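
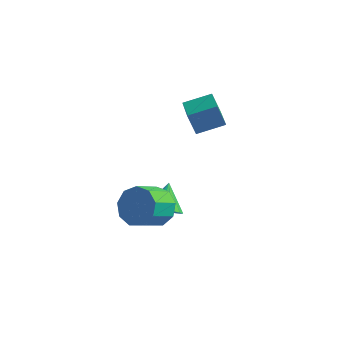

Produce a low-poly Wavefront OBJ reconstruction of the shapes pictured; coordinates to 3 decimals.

v -3.611 -1.078 -4.04
v -2.901 -1.125 -3.835
v -3.809 -0.242 -3.16
v -2.91 -0.848 -4.1
v -3.106 -0.633 -4.348
v -3.437 -0.537 -4.514
v -3.815 -0.585 -4.554
v -4.138 -0.766 -4.455
v -4.32 -1.03 -4.246
v -4.312 -1.307 -3.981
v -4.116 -1.522 -3.732
v -3.784 -1.619 -3.566
v -3.406 -1.57 -3.527
v -3.083 -1.389 -3.626
v -3.514 -1.734 -3.285
v -2.784 -1.66 -2.855
v -3.057 -2.631 -2.224
v -3.786 -2.706 -2.655
v -3.206 -1.365 -2.584
v -3.479 -2.337 -1.953
v -3.772 -1.244 -2.641
v -4.045 -2.215 -2.011
v -4.217 -1.351 -3
v -4.49 -2.323 -2.369
v -4.332 -1.638 -3.492
v -4.605 -2.61 -2.861
v -4.065 -1.97 -3.888
v -4.338 -2.942 -3.257
v -3.54 -2.192 -4.001
v -3.812 -3.163 -3.371
v -3.002 -2.199 -3.78
v -3.275 -3.171 -3.149
v -2.704 -1.989 -3.327
v -2.977 -2.96 -2.697
v -3.38 1.042 -1.159
v -3.736 1.023 -0.268
v -4.163 2.165 -1.45
v -4.52 2.146 -0.559
v -2.52 1.734 -0.801
v -2.877 1.715 0.09
v -3.304 2.857 -1.092
v -3.66 2.838 -0.201
f 2 1 4
f 2 4 3
f 4 1 5
f 4 5 3
f 5 1 6
f 5 6 3
f 6 1 7
f 6 7 3
f 7 1 8
f 7 8 3
f 8 1 9
f 8 9 3
f 9 1 10
f 9 10 3
f 10 1 11
f 10 11 3
f 11 1 12
f 11 12 3
f 12 1 13
f 12 13 3
f 13 1 14
f 13 14 3
f 14 1 2
f 14 2 3
f 16 15 19
f 16 19 17
f 17 19 20
f 17 20 18
f 19 15 21
f 19 21 20
f 20 21 22
f 20 22 18
f 21 15 23
f 21 23 22
f 22 23 24
f 22 24 18
f 23 15 25
f 23 25 24
f 24 25 26
f 24 26 18
f 25 15 27
f 25 27 26
f 26 27 28
f 26 28 18
f 27 15 29
f 27 29 28
f 28 29 30
f 28 30 18
f 29 15 31
f 29 31 30
f 30 31 32
f 30 32 18
f 31 15 33
f 31 33 32
f 32 33 34
f 32 34 18
f 33 15 16
f 33 16 34
f 34 16 17
f 34 17 18
f 36 38 35
f 39 36 35
f 35 38 37
f 37 39 35
f 36 42 38
f 40 36 39
f 40 42 36
f 38 42 37
f 41 39 37
f 37 42 41
f 41 40 39
f 42 40 41



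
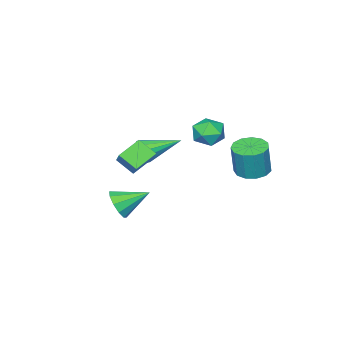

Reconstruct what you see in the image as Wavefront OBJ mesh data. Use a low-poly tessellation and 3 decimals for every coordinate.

v -1.022 2.561 -1.057
v -0.225 2.846 -1.208
v 0.059 2.904 0.407
v -0.738 2.619 0.557
v -0.506 3.239 -1.172
v -0.222 3.297 0.442
v -0.951 3.417 -1.1
v -0.666 3.475 0.514
v -1.418 3.323 -1.015
v -1.134 3.381 0.599
v -1.76 2.987 -0.942
v -1.476 3.045 0.672
v -1.868 2.516 -0.907
v -1.583 2.574 0.708
v -1.707 2.059 -0.919
v -1.423 2.117 0.696
v -1.328 1.762 -0.974
v -1.044 1.82 0.64
v -0.853 1.718 -1.057
v -0.569 1.776 0.558
v -0.431 1.942 -1.139
v -0.147 2 0.475
v -0.197 2.362 -1.195
v 0.087 2.42 0.419
v 2.421 -1.406 0.373
v 3.177 -0.442 1.355
v 2.189 -0.569 -0.269
v 2.945 0.394 0.713
v 3.475 -1.594 -0.253
v 4.231 -0.631 0.729
v 3.243 -0.758 -0.895
v 3.999 0.206 0.087
v 3.521 -1.482 -3.086
v 3.979 -1.521 -2.37
v 2.459 -0.518 -2.354
v 4.153 -1.114 -2.653
v 4.086 -0.847 -3.101
v 3.804 -0.824 -3.543
v 3.413 -1.051 -3.81
v 3.063 -1.443 -3.801
v 2.889 -1.85 -3.518
v 2.956 -2.117 -3.07
v 3.238 -2.14 -2.628
v 3.629 -1.913 -2.361
v -0.285 -3.662 -1.993
v 0.005 -3.202 -2.464
v -1.195 -2.058 -0.987
v -0.391 -3.328 -2.622
v -0.747 -3.582 -2.539
v -0.927 -3.866 -2.247
v -0.861 -4.073 -1.859
v -0.575 -4.122 -1.521
v -0.179 -3.996 -1.364
v 0.177 -3.742 -1.446
v 0.357 -3.458 -1.738
v 0.291 -3.251 -2.126
v -2.089 -0.141 -0.467
v -1.512 0.167 0.142
v -1.608 -1.487 -0.242
v -1.031 -1.179 0.367
v -1.909 -1.167 0.536
v -2.206 -0.335 0.398
v -0.914 -0.985 -0.498
v -1.211 -0.153 -0.636
v -0.786 -0.355 0.123
v -1.4 -0.467 0.762
v -1.72 -0.853 -0.862
v -2.334 -0.965 -0.223
f 2 1 5
f 2 5 3
f 3 5 6
f 3 6 4
f 5 1 7
f 5 7 6
f 6 7 8
f 6 8 4
f 7 1 9
f 7 9 8
f 8 9 10
f 8 10 4
f 9 1 11
f 9 11 10
f 10 11 12
f 10 12 4
f 11 1 13
f 11 13 12
f 12 13 14
f 12 14 4
f 13 1 15
f 13 15 14
f 14 15 16
f 14 16 4
f 15 1 17
f 15 17 16
f 16 17 18
f 16 18 4
f 17 1 19
f 17 19 18
f 18 19 20
f 18 20 4
f 19 1 21
f 19 21 20
f 20 21 22
f 20 22 4
f 21 1 23
f 21 23 22
f 22 23 24
f 22 24 4
f 23 1 2
f 23 2 24
f 24 2 3
f 24 3 4
f 26 28 25
f 29 26 25
f 25 28 27
f 27 29 25
f 26 32 28
f 30 26 29
f 30 32 26
f 28 32 27
f 31 29 27
f 27 32 31
f 31 30 29
f 32 30 31
f 34 33 36
f 34 36 35
f 36 33 37
f 36 37 35
f 37 33 38
f 37 38 35
f 38 33 39
f 38 39 35
f 39 33 40
f 39 40 35
f 40 33 41
f 40 41 35
f 41 33 42
f 41 42 35
f 42 33 43
f 42 43 35
f 43 33 44
f 43 44 35
f 44 33 34
f 44 34 35
f 46 45 48
f 46 48 47
f 48 45 49
f 48 49 47
f 49 45 50
f 49 50 47
f 50 45 51
f 50 51 47
f 51 45 52
f 51 52 47
f 52 45 53
f 52 53 47
f 53 45 54
f 53 54 47
f 54 45 55
f 54 55 47
f 55 45 56
f 55 56 47
f 56 45 46
f 56 46 47
f 57 68 62
f 57 62 58
f 57 58 64
f 57 64 67
f 57 67 68
f 58 62 66
f 62 68 61
f 68 67 59
f 67 64 63
f 64 58 65
f 60 66 61
f 60 61 59
f 60 59 63
f 60 63 65
f 60 65 66
f 61 66 62
f 59 61 68
f 63 59 67
f 65 63 64
f 66 65 58



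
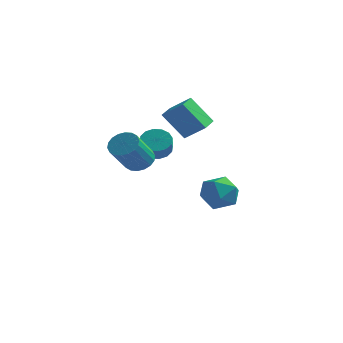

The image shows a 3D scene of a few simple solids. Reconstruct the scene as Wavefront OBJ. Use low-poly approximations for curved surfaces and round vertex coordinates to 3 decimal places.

v 0.678 -0.002 0.603
v 1.411 0.454 0.709
v 1.715 -0.221 1.523
v 0.982 -0.678 1.417
v 1.112 0.65 0.983
v 1.415 -0.026 1.796
v 0.696 0.67 1.155
v 0.999 -0.005 1.968
v 0.276 0.511 1.179
v 0.579 -0.165 1.993
v -0.037 0.214 1.049
v 0.266 -0.462 1.863
v -0.158 -0.141 0.799
v 0.145 -0.817 1.613
v -0.055 -0.459 0.497
v 0.249 -1.134 1.311
v 0.245 -0.654 0.224
v 0.548 -1.33 1.037
v 0.661 -0.675 0.052
v 0.964 -1.35 0.865
v 1.081 -0.515 0.027
v 1.384 -1.191 0.841
v 1.394 -0.218 0.157
v 1.697 -0.894 0.971
v 1.515 0.137 0.407
v 1.818 -0.539 1.221
v 2.911 3.987 -2.462
v 3.559 4.3 -3.497
v 2.121 2.38 -3.443
v 2.769 2.693 -4.478
v 3.377 2.267 -3.458
v 3.865 3.26 -2.852
v 1.815 3.42 -4.088
v 2.303 4.413 -3.482
v 2.882 3.95 -4.503
v 3.848 3.237 -4.113
v 1.832 3.443 -2.827
v 2.798 2.73 -2.437
v 1.094 2.6 0.569
v -0.13 2.335 2.192
v 1.014 3.809 0.706
v -0.21 3.544 2.329
v 2.35 2.576 1.511
v 1.126 2.311 3.134
v 2.27 3.785 1.648
v 1.046 3.52 3.271
v 0.802 -2.294 0.51
v 1.355 -2.822 0.073
v 1.171 -4.273 1.594
v 0.618 -3.746 2.03
v 1.596 -2.613 0.302
v 1.411 -4.065 1.822
v 1.679 -2.342 0.571
v 1.494 -3.793 2.091
v 1.589 -2.061 0.828
v 1.404 -3.512 2.349
v 1.343 -1.826 1.023
v 1.158 -3.277 2.543
v 0.99 -1.684 1.115
v 0.805 -3.135 2.636
v 0.599 -1.663 1.088
v 0.415 -3.114 2.608
v 0.249 -1.767 0.946
v 0.065 -3.218 2.467
v 0.009 -1.975 0.718
v -0.176 -3.427 2.238
v -0.074 -2.247 0.449
v -0.259 -3.698 1.969
v 0.016 -2.528 0.191
v -0.169 -3.979 1.712
v 0.262 -2.763 -0.003
v 0.077 -4.214 1.517
v 0.615 -2.905 -0.096
v 0.43 -4.356 1.425
v 1.005 -2.926 -0.068
v 0.821 -4.377 1.452
f 2 1 5
f 2 5 3
f 3 5 6
f 3 6 4
f 5 1 7
f 5 7 6
f 6 7 8
f 6 8 4
f 7 1 9
f 7 9 8
f 8 9 10
f 8 10 4
f 9 1 11
f 9 11 10
f 10 11 12
f 10 12 4
f 11 1 13
f 11 13 12
f 12 13 14
f 12 14 4
f 13 1 15
f 13 15 14
f 14 15 16
f 14 16 4
f 15 1 17
f 15 17 16
f 16 17 18
f 16 18 4
f 17 1 19
f 17 19 18
f 18 19 20
f 18 20 4
f 19 1 21
f 19 21 20
f 20 21 22
f 20 22 4
f 21 1 23
f 21 23 22
f 22 23 24
f 22 24 4
f 23 1 25
f 23 25 24
f 24 25 26
f 24 26 4
f 25 1 2
f 25 2 26
f 26 2 3
f 26 3 4
f 27 38 32
f 27 32 28
f 27 28 34
f 27 34 37
f 27 37 38
f 28 32 36
f 32 38 31
f 38 37 29
f 37 34 33
f 34 28 35
f 30 36 31
f 30 31 29
f 30 29 33
f 30 33 35
f 30 35 36
f 31 36 32
f 29 31 38
f 33 29 37
f 35 33 34
f 36 35 28
f 40 42 39
f 43 40 39
f 39 42 41
f 41 43 39
f 40 46 42
f 44 40 43
f 44 46 40
f 42 46 41
f 45 43 41
f 41 46 45
f 45 44 43
f 46 44 45
f 48 47 51
f 48 51 49
f 49 51 52
f 49 52 50
f 51 47 53
f 51 53 52
f 52 53 54
f 52 54 50
f 53 47 55
f 53 55 54
f 54 55 56
f 54 56 50
f 55 47 57
f 55 57 56
f 56 57 58
f 56 58 50
f 57 47 59
f 57 59 58
f 58 59 60
f 58 60 50
f 59 47 61
f 59 61 60
f 60 61 62
f 60 62 50
f 61 47 63
f 61 63 62
f 62 63 64
f 62 64 50
f 63 47 65
f 63 65 64
f 64 65 66
f 64 66 50
f 65 47 67
f 65 67 66
f 66 67 68
f 66 68 50
f 67 47 69
f 67 69 68
f 68 69 70
f 68 70 50
f 69 47 71
f 69 71 70
f 70 71 72
f 70 72 50
f 71 47 73
f 71 73 72
f 72 73 74
f 72 74 50
f 73 47 75
f 73 75 74
f 74 75 76
f 74 76 50
f 75 47 48
f 75 48 76
f 76 48 49
f 76 49 50



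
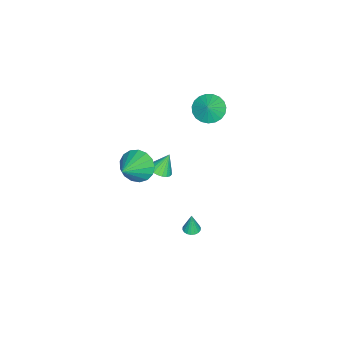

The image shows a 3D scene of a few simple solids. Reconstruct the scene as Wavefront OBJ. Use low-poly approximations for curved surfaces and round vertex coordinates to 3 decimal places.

v 1.106 -3.232 0.636
v 1.754 -3.382 0.936
v 0.654 -2.848 1.804
v 1.79 -3.11 0.861
v 1.721 -2.856 0.75
v 1.559 -2.66 0.623
v 1.328 -2.551 0.497
v 1.063 -2.545 0.393
v 0.804 -2.645 0.326
v 0.592 -2.833 0.306
v 0.458 -3.083 0.336
v 0.422 -3.355 0.412
v 0.491 -3.608 0.522
v 0.653 -3.805 0.649
v 0.884 -3.914 0.775
v 1.149 -3.919 0.879
v 1.408 -3.82 0.947
v 1.62 -3.632 0.967
v 2.867 -3.889 2.501
v 3.423 -3.499 1.661
v 4.533 -4.071 3.519
v 3.301 -3.078 1.935
v 3.08 -2.843 2.339
v 2.81 -2.848 2.78
v 2.554 -3.091 3.157
v 2.369 -3.517 3.384
v 2.298 -4.028 3.408
v 2.358 -4.508 3.225
v 2.534 -4.846 2.876
v 2.787 -4.965 2.441
v 3.058 -4.837 2.02
v 3.286 -4.493 1.709
v 3.417 -4.01 1.58
v 1.317 -1.21 -4.16
v 1.696 -0.84 -4.167
v 1.343 -1.21 -2.84
v 1.498 -0.712 -4.164
v 1.264 -0.683 -4.159
v 1.04 -0.759 -4.155
v 0.872 -0.924 -4.152
v 0.791 -1.145 -4.15
v 0.815 -1.38 -4.15
v 0.939 -1.581 -4.152
v 1.137 -1.709 -4.156
v 1.371 -1.738 -4.161
v 1.595 -1.662 -4.165
v 1.763 -1.497 -4.168
v 1.843 -1.275 -4.17
v 1.819 -1.041 -4.17
v -4.325 -2.381 1.671
v -3.817 -3.23 1.423
v -3.655 -2.219 2.489
v -3.612 -2.935 1.196
v -3.531 -2.544 1.052
v -3.587 -2.126 1.015
v -3.771 -1.751 1.091
v -4.05 -1.485 1.268
v -4.377 -1.375 1.514
v -4.696 -1.438 1.787
v -4.95 -1.664 2.041
v -5.096 -2.015 2.23
v -5.109 -2.428 2.323
v -4.986 -2.834 2.303
v -4.749 -3.161 2.173
v -4.439 -3.354 1.957
v -4.109 -3.378 1.692
f 2 1 4
f 2 4 3
f 4 1 5
f 4 5 3
f 5 1 6
f 5 6 3
f 6 1 7
f 6 7 3
f 7 1 8
f 7 8 3
f 8 1 9
f 8 9 3
f 9 1 10
f 9 10 3
f 10 1 11
f 10 11 3
f 11 1 12
f 11 12 3
f 12 1 13
f 12 13 3
f 13 1 14
f 13 14 3
f 14 1 15
f 14 15 3
f 15 1 16
f 15 16 3
f 16 1 17
f 16 17 3
f 17 1 18
f 17 18 3
f 18 1 2
f 18 2 3
f 20 19 22
f 20 22 21
f 22 19 23
f 22 23 21
f 23 19 24
f 23 24 21
f 24 19 25
f 24 25 21
f 25 19 26
f 25 26 21
f 26 19 27
f 26 27 21
f 27 19 28
f 27 28 21
f 28 19 29
f 28 29 21
f 29 19 30
f 29 30 21
f 30 19 31
f 30 31 21
f 31 19 32
f 31 32 21
f 32 19 33
f 32 33 21
f 33 19 20
f 33 20 21
f 35 34 37
f 35 37 36
f 37 34 38
f 37 38 36
f 38 34 39
f 38 39 36
f 39 34 40
f 39 40 36
f 40 34 41
f 40 41 36
f 41 34 42
f 41 42 36
f 42 34 43
f 42 43 36
f 43 34 44
f 43 44 36
f 44 34 45
f 44 45 36
f 45 34 46
f 45 46 36
f 46 34 47
f 46 47 36
f 47 34 48
f 47 48 36
f 48 34 49
f 48 49 36
f 49 34 35
f 49 35 36
f 51 50 53
f 51 53 52
f 53 50 54
f 53 54 52
f 54 50 55
f 54 55 52
f 55 50 56
f 55 56 52
f 56 50 57
f 56 57 52
f 57 50 58
f 57 58 52
f 58 50 59
f 58 59 52
f 59 50 60
f 59 60 52
f 60 50 61
f 60 61 52
f 61 50 62
f 61 62 52
f 62 50 63
f 62 63 52
f 63 50 64
f 63 64 52
f 64 50 65
f 64 65 52
f 65 50 66
f 65 66 52
f 66 50 51
f 66 51 52



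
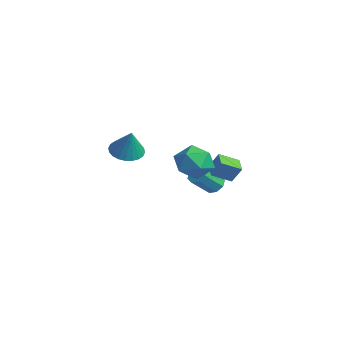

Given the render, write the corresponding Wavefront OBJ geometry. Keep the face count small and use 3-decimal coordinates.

v -2.343 3.404 -3.493
v -1.76 3.203 -3.778
v -1.633 2.034 -2.693
v -2.217 2.236 -2.407
v -1.687 3.558 -3.404
v -1.56 2.389 -2.319
v -1.998 3.823 -3.082
v -1.871 2.654 -1.997
v -2.512 3.843 -3.001
v -2.385 2.674 -1.916
v -2.927 3.606 -3.207
v -2.8 2.437 -2.122
v -3 3.251 -3.581
v -2.873 2.082 -2.496
v -2.689 2.986 -3.903
v -2.562 1.817 -2.818
v -2.175 2.966 -3.984
v -2.048 1.797 -2.899
v 2.487 -3.963 2.289
v 3.04 -4.653 2.002
v 3.213 -3.997 3.771
v 3.237 -4.362 1.912
v 3.32 -4.01 1.88
v 3.276 -3.651 1.909
v 3.112 -3.34 1.997
v 2.853 -3.123 2.129
v 2.538 -3.034 2.286
v 2.215 -3.087 2.443
v 1.933 -3.273 2.577
v 1.736 -3.564 2.667
v 1.653 -3.916 2.699
v 1.697 -4.275 2.67
v 1.861 -4.586 2.582
v 2.121 -4.803 2.45
v 2.436 -4.892 2.293
v 2.759 -4.839 2.136
v 2.756 -0.665 1.4
v 3.476 -0.2 0.593
v 4.244 -1.5 2.247
v 4.964 -1.035 1.44
v 4.439 -0.339 2.231
v 3.519 0.177 1.708
v 4.201 -1.877 1.132
v 3.281 -1.361 0.609
v 4.37 -0.949 0.428
v 4.517 0.002 1.107
v 3.203 -1.702 1.733
v 3.35 -0.751 2.412
v 0.714 1.496 -0.511
v 1.087 1.898 0.431
v 0.946 2.59 -1.069
v 1.318 2.992 -0.127
v 1.682 1.168 -0.753
v 2.054 1.57 0.189
v 1.913 2.262 -1.311
v 2.286 2.664 -0.369
f 2 1 5
f 2 5 3
f 3 5 6
f 3 6 4
f 5 1 7
f 5 7 6
f 6 7 8
f 6 8 4
f 7 1 9
f 7 9 8
f 8 9 10
f 8 10 4
f 9 1 11
f 9 11 10
f 10 11 12
f 10 12 4
f 11 1 13
f 11 13 12
f 12 13 14
f 12 14 4
f 13 1 15
f 13 15 14
f 14 15 16
f 14 16 4
f 15 1 17
f 15 17 16
f 16 17 18
f 16 18 4
f 17 1 2
f 17 2 18
f 18 2 3
f 18 3 4
f 20 19 22
f 20 22 21
f 22 19 23
f 22 23 21
f 23 19 24
f 23 24 21
f 24 19 25
f 24 25 21
f 25 19 26
f 25 26 21
f 26 19 27
f 26 27 21
f 27 19 28
f 27 28 21
f 28 19 29
f 28 29 21
f 29 19 30
f 29 30 21
f 30 19 31
f 30 31 21
f 31 19 32
f 31 32 21
f 32 19 33
f 32 33 21
f 33 19 34
f 33 34 21
f 34 19 35
f 34 35 21
f 35 19 36
f 35 36 21
f 36 19 20
f 36 20 21
f 37 48 42
f 37 42 38
f 37 38 44
f 37 44 47
f 37 47 48
f 38 42 46
f 42 48 41
f 48 47 39
f 47 44 43
f 44 38 45
f 40 46 41
f 40 41 39
f 40 39 43
f 40 43 45
f 40 45 46
f 41 46 42
f 39 41 48
f 43 39 47
f 45 43 44
f 46 45 38
f 50 52 49
f 53 50 49
f 49 52 51
f 51 53 49
f 50 56 52
f 54 50 53
f 54 56 50
f 52 56 51
f 55 53 51
f 51 56 55
f 55 54 53
f 56 54 55



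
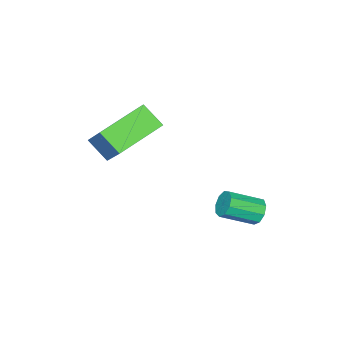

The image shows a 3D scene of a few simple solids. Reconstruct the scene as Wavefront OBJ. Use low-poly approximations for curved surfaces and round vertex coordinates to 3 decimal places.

v -0.707 -2.256 1.812
v 0.035 -1.06 3.303
v -0.687 -1.316 1.049
v 0.055 -0.121 2.54
v 1.325 -2.779 1.22
v 2.067 -1.584 2.711
v 1.345 -1.84 0.457
v 2.087 -0.644 1.948
v -1.66 3.146 -2.213
v -1.238 3.263 -2.652
v -0.238 2.312 -1.946
v -0.66 2.194 -1.507
v -1.198 3.541 -2.334
v -0.198 2.59 -1.628
v -1.374 3.634 -1.96
v -0.375 2.683 -1.253
v -1.684 3.498 -1.704
v -0.685 2.547 -0.997
v -1.983 3.197 -1.686
v -0.983 2.246 -0.98
v -2.13 2.872 -1.915
v -1.131 1.921 -1.209
v -2.057 2.675 -2.284
v -1.058 1.724 -1.578
v -1.799 2.698 -2.619
v -0.799 1.747 -1.913
v -1.475 2.93 -2.764
v -0.476 1.979 -2.058
f 2 4 1
f 5 2 1
f 1 4 3
f 3 5 1
f 2 8 4
f 6 2 5
f 6 8 2
f 4 8 3
f 7 5 3
f 3 8 7
f 7 6 5
f 8 6 7
f 10 9 13
f 10 13 11
f 11 13 14
f 11 14 12
f 13 9 15
f 13 15 14
f 14 15 16
f 14 16 12
f 15 9 17
f 15 17 16
f 16 17 18
f 16 18 12
f 17 9 19
f 17 19 18
f 18 19 20
f 18 20 12
f 19 9 21
f 19 21 20
f 20 21 22
f 20 22 12
f 21 9 23
f 21 23 22
f 22 23 24
f 22 24 12
f 23 9 25
f 23 25 24
f 24 25 26
f 24 26 12
f 25 9 27
f 25 27 26
f 26 27 28
f 26 28 12
f 27 9 10
f 27 10 28
f 28 10 11
f 28 11 12



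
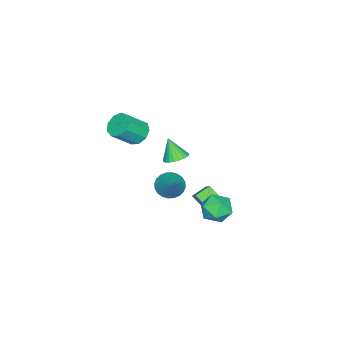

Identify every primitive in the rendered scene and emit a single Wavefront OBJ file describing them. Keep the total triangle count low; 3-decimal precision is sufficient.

v -0.15 -3.322 -1.237
v 0.486 -3.436 -1.864
v 1.506 -4.193 -0.689
v 0.87 -4.078 -0.063
v 0.563 -2.894 -1.582
v 1.584 -3.651 -0.407
v 0.306 -2.553 -1.138
v 1.327 -3.309 0.036
v -0.164 -2.571 -0.741
v 0.857 -3.327 0.433
v -0.628 -2.94 -0.576
v 0.393 -3.697 0.598
v -0.868 -3.488 -0.72
v 0.153 -4.245 0.454
v -0.773 -3.958 -1.106
v 0.248 -4.715 0.068
v -0.386 -4.131 -1.553
v 0.634 -4.887 -0.379
v 0.111 -3.924 -1.852
v 1.131 -4.681 -0.678
v 2.219 1.407 -3.495
v 1.449 1.894 -3.059
v 2.334 2.083 -4.047
v 1.564 2.57 -3.611
v 3.576 2.31 -2.109
v 2.806 2.797 -1.673
v 3.691 2.986 -2.661
v 2.921 3.473 -2.225
v 4.145 4.197 -3.299
v 4.77 4.163 -2.467
v 2.97 3.337 -2.453
v 3.595 3.303 -1.621
v 3.177 4.208 -1.921
v 3.904 4.739 -2.444
v 3.836 2.761 -2.476
v 4.563 3.292 -2.999
v 4.579 3.275 -1.958
v 4.172 4.169 -1.616
v 3.568 3.331 -3.304
v 3.161 4.225 -2.962
v -1.33 -1.422 -3.636
v -0.733 -1.963 -3.791
v -1.57 -2.078 -2.264
v -0.569 -1.727 -3.649
v -0.521 -1.445 -3.506
v -0.596 -1.16 -3.383
v -0.783 -0.914 -3.299
v -1.053 -0.746 -3.265
v -1.365 -0.681 -3.289
v -1.672 -0.728 -3.365
v -1.927 -0.882 -3.482
v -2.091 -1.117 -3.623
v -2.14 -1.399 -3.767
v -2.065 -1.685 -3.89
v -1.878 -1.931 -3.974
v -1.608 -2.099 -4.008
v -1.296 -2.164 -3.984
v -0.988 -2.116 -3.908
v 1.062 -0.599 -4.14
v 1.47 -0.126 -4.816
v 2.338 0.359 -2.7
v 1.202 0.096 -4.727
v 0.913 0.212 -4.548
v 0.647 0.205 -4.308
v 0.444 0.075 -4.041
v 0.335 -0.157 -3.79
v 0.337 -0.457 -3.593
v 0.449 -0.778 -3.478
v 0.654 -1.072 -3.464
v 0.922 -1.294 -3.554
v 1.21 -1.41 -3.732
v 1.477 -1.403 -3.973
v 1.68 -1.274 -4.239
v 1.789 -1.041 -4.49
v 1.787 -0.742 -4.688
v 1.675 -0.421 -4.802
f 2 1 5
f 2 5 3
f 3 5 6
f 3 6 4
f 5 1 7
f 5 7 6
f 6 7 8
f 6 8 4
f 7 1 9
f 7 9 8
f 8 9 10
f 8 10 4
f 9 1 11
f 9 11 10
f 10 11 12
f 10 12 4
f 11 1 13
f 11 13 12
f 12 13 14
f 12 14 4
f 13 1 15
f 13 15 14
f 14 15 16
f 14 16 4
f 15 1 17
f 15 17 16
f 16 17 18
f 16 18 4
f 17 1 19
f 17 19 18
f 18 19 20
f 18 20 4
f 19 1 2
f 19 2 20
f 20 2 3
f 20 3 4
f 22 24 21
f 25 22 21
f 21 24 23
f 23 25 21
f 22 28 24
f 26 22 25
f 26 28 22
f 24 28 23
f 27 25 23
f 23 28 27
f 27 26 25
f 28 26 27
f 29 40 34
f 29 34 30
f 29 30 36
f 29 36 39
f 29 39 40
f 30 34 38
f 34 40 33
f 40 39 31
f 39 36 35
f 36 30 37
f 32 38 33
f 32 33 31
f 32 31 35
f 32 35 37
f 32 37 38
f 33 38 34
f 31 33 40
f 35 31 39
f 37 35 36
f 38 37 30
f 42 41 44
f 42 44 43
f 44 41 45
f 44 45 43
f 45 41 46
f 45 46 43
f 46 41 47
f 46 47 43
f 47 41 48
f 47 48 43
f 48 41 49
f 48 49 43
f 49 41 50
f 49 50 43
f 50 41 51
f 50 51 43
f 51 41 52
f 51 52 43
f 52 41 53
f 52 53 43
f 53 41 54
f 53 54 43
f 54 41 55
f 54 55 43
f 55 41 56
f 55 56 43
f 56 41 57
f 56 57 43
f 57 41 58
f 57 58 43
f 58 41 42
f 58 42 43
f 60 59 62
f 60 62 61
f 62 59 63
f 62 63 61
f 63 59 64
f 63 64 61
f 64 59 65
f 64 65 61
f 65 59 66
f 65 66 61
f 66 59 67
f 66 67 61
f 67 59 68
f 67 68 61
f 68 59 69
f 68 69 61
f 69 59 70
f 69 70 61
f 70 59 71
f 70 71 61
f 71 59 72
f 71 72 61
f 72 59 73
f 72 73 61
f 73 59 74
f 73 74 61
f 74 59 75
f 74 75 61
f 75 59 76
f 75 76 61
f 76 59 60
f 76 60 61



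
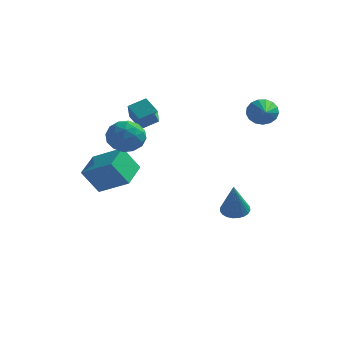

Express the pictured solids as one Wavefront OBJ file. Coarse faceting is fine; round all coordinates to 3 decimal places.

v 3.31 2.195 2.245
v 3.725 2.167 1.597
v 4.11 0.345 2.835
v 3.946 2.339 1.836
v 4.022 2.478 2.169
v 3.934 2.552 2.519
v 3.704 2.545 2.806
v 3.383 2.456 2.965
v 3.045 2.308 2.959
v 2.768 2.134 2.789
v 2.616 1.974 2.494
v 2.622 1.864 2.142
v 2.786 1.83 1.814
v 3.07 1.88 1.584
v 3.409 2.001 1.506
v -3.476 -3.279 -0.747
v -1.913 -3.413 0.05
v -3.588 -1.726 -0.268
v -2.025 -1.859 0.53
v -2.795 -2.841 -2.01
v -1.232 -2.974 -1.212
v -2.907 -1.287 -1.53
v -1.344 -1.421 -0.733
v 2.285 1.419 -3.918
v 2.898 1.784 -3.818
v 2.535 0.501 -2.102
v 2.71 1.959 -3.703
v 2.458 2.052 -3.622
v 2.179 2.048 -3.585
v 1.917 1.949 -3.6
v 1.71 1.769 -3.662
v 1.592 1.535 -3.764
v 1.579 1.284 -3.889
v 1.673 1.053 -4.019
v 1.861 0.878 -4.133
v 2.113 0.785 -4.214
v 2.392 0.789 -4.251
v 2.654 0.889 -4.237
v 2.86 1.069 -4.174
v 2.979 1.302 -4.072
v 2.992 1.553 -3.947
v -0.914 -2.831 1.551
v -0.19 -3.396 1.854
v -1.95 -3.904 2.026
v -1.226 -4.469 2.329
v -1.42 -3.641 2.791
v -0.779 -2.978 2.498
v -1.361 -4.322 1.382
v -0.72 -3.659 1.089
v -0.466 -4.318 1.75
v -0.503 -3.897 2.621
v -1.637 -3.403 1.259
v -1.674 -2.982 2.13
v -0.461 -3.02 1.661
v -1.679 -4.28 2.219
v -1.793 -3.794 2.49
v -1.367 -4.126 2.669
v -0.807 -2.774 2.039
v -0.382 -3.106 2.217
v -1.105 -3.25 2.768
v -1.758 -4.194 1.663
v -1.333 -4.526 1.841
v -0.773 -3.174 1.211
v -0.347 -3.506 1.39
v -1.035 -4.05 1.112
v -0.198 -3.893 1.778
v -0.807 -4.524 2.057
v -0.886 -4.437 1.501
v -0.509 -4.047 1.328
v -0.219 -3.646 2.29
v -0.828 -4.277 2.569
v -0.942 -3.79 2.84
v -0.566 -3.401 2.668
v -0.381 -4.188 2.229
v -1.312 -3.023 1.311
v -1.921 -3.654 1.59
v -1.574 -3.899 1.212
v -1.198 -3.51 1.04
v -1.333 -2.776 1.823
v -1.942 -3.407 2.102
v -1.631 -3.253 2.552
v -1.254 -2.863 2.379
v -1.759 -3.112 1.651
v -2.023 0.07 1.789
v -2.776 0.472 2.4
v -2.328 0.955 0.83
v -3.082 1.357 1.441
v -1.358 0.723 2.179
v -2.112 1.125 2.79
v -1.664 1.608 1.22
v -2.417 2.01 1.831
f 2 1 4
f 2 4 3
f 4 1 5
f 4 5 3
f 5 1 6
f 5 6 3
f 6 1 7
f 6 7 3
f 7 1 8
f 7 8 3
f 8 1 9
f 8 9 3
f 9 1 10
f 9 10 3
f 10 1 11
f 10 11 3
f 11 1 12
f 11 12 3
f 12 1 13
f 12 13 3
f 13 1 14
f 13 14 3
f 14 1 15
f 14 15 3
f 15 1 2
f 15 2 3
f 17 19 16
f 20 17 16
f 16 19 18
f 18 20 16
f 17 23 19
f 21 17 20
f 21 23 17
f 19 23 18
f 22 20 18
f 18 23 22
f 22 21 20
f 23 21 22
f 25 24 27
f 25 27 26
f 27 24 28
f 27 28 26
f 28 24 29
f 28 29 26
f 29 24 30
f 29 30 26
f 30 24 31
f 30 31 26
f 31 24 32
f 31 32 26
f 32 24 33
f 32 33 26
f 33 24 34
f 33 34 26
f 34 24 35
f 34 35 26
f 35 24 36
f 35 36 26
f 36 24 37
f 36 37 26
f 37 24 38
f 37 38 26
f 38 24 39
f 38 39 26
f 39 24 40
f 39 40 26
f 40 24 41
f 40 41 26
f 41 24 25
f 41 25 26
f 42 79 58
f 79 53 82
f 58 82 47
f 79 82 58
f 42 58 54
f 58 47 59
f 54 59 43
f 58 59 54
f 42 54 63
f 54 43 64
f 63 64 49
f 54 64 63
f 42 63 75
f 63 49 78
f 75 78 52
f 63 78 75
f 42 75 79
f 75 52 83
f 79 83 53
f 75 83 79
f 43 59 70
f 59 47 73
f 70 73 51
f 59 73 70
f 47 82 60
f 82 53 81
f 60 81 46
f 82 81 60
f 53 83 80
f 83 52 76
f 80 76 44
f 83 76 80
f 52 78 77
f 78 49 65
f 77 65 48
f 78 65 77
f 49 64 69
f 64 43 66
f 69 66 50
f 64 66 69
f 45 71 57
f 71 51 72
f 57 72 46
f 71 72 57
f 45 57 55
f 57 46 56
f 55 56 44
f 57 56 55
f 45 55 62
f 55 44 61
f 62 61 48
f 55 61 62
f 45 62 67
f 62 48 68
f 67 68 50
f 62 68 67
f 45 67 71
f 67 50 74
f 71 74 51
f 67 74 71
f 46 72 60
f 72 51 73
f 60 73 47
f 72 73 60
f 44 56 80
f 56 46 81
f 80 81 53
f 56 81 80
f 48 61 77
f 61 44 76
f 77 76 52
f 61 76 77
f 50 68 69
f 68 48 65
f 69 65 49
f 68 65 69
f 51 74 70
f 74 50 66
f 70 66 43
f 74 66 70
f 85 87 84
f 88 85 84
f 84 87 86
f 86 88 84
f 85 91 87
f 89 85 88
f 89 91 85
f 87 91 86
f 90 88 86
f 86 91 90
f 90 89 88
f 91 89 90



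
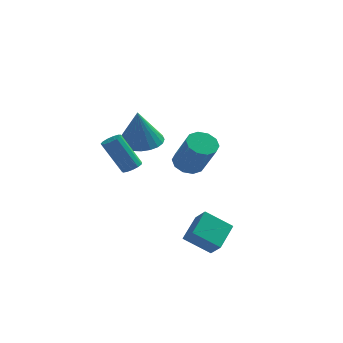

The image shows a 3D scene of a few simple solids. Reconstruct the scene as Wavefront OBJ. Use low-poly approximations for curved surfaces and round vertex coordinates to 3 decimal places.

v -0.394 0.013 1.294
v 0.652 0.166 1.377
v -0.486 -0.413 3.246
v 0.508 0.546 1.453
v 0.227 0.846 1.505
v -0.148 1.018 1.525
v -0.561 1.038 1.51
v -0.948 0.901 1.462
v -1.251 0.63 1.389
v -1.424 0.264 1.301
v -1.44 -0.139 1.212
v -1.296 -0.52 1.135
v -1.016 -0.819 1.083
v -0.64 -0.991 1.063
v -0.227 -1.011 1.078
v 0.16 -0.874 1.126
v 0.463 -0.603 1.2
v 0.636 -0.237 1.288
v 3.151 -2.682 -4.363
v 1.891 -2.767 -3.482
v 3.557 -1.353 -3.654
v 2.297 -1.438 -2.773
v 3.643 -3.182 -3.707
v 2.383 -3.267 -2.826
v 4.049 -1.853 -2.998
v 2.789 -1.938 -2.117
v 1.28 3.696 -1.659
v 2.045 3.912 -1.898
v 2.845 3 -0.16
v 2.08 2.784 0.079
v 1.855 4.293 -1.611
v 2.655 3.38 0.127
v 1.446 4.445 -1.342
v 2.246 3.533 0.396
v 0.973 4.312 -1.195
v 1.773 3.399 0.544
v 0.617 3.943 -1.224
v 1.418 3.031 0.514
v 0.515 3.48 -1.42
v 1.315 2.568 0.318
v 0.705 3.1 -1.707
v 1.505 2.187 0.031
v 1.114 2.947 -1.976
v 1.914 2.035 -0.238
v 1.587 3.081 -2.124
v 2.387 2.168 -0.385
v 1.942 3.449 -2.094
v 2.743 2.537 -0.356
v -0.407 -2.507 0.723
v 0.037 -2.583 0.983
v -0.909 -2.51 2.617
v -1.353 -2.433 2.357
v 0.007 -2.293 0.953
v -0.938 -2.22 2.588
v -0.153 -2.071 0.85
v -1.099 -1.998 2.485
v -0.395 -1.987 0.707
v -1.341 -1.914 2.341
v -0.64 -2.068 0.568
v -1.586 -1.995 2.203
v -0.811 -2.288 0.479
v -1.757 -2.215 2.114
v -0.854 -2.578 0.467
v -1.8 -2.505 2.102
v -0.755 -2.845 0.536
v -1.701 -2.772 2.171
v -0.546 -3.004 0.665
v -1.492 -2.931 2.299
v -0.292 -3.006 0.812
v -1.238 -2.933 2.446
v -0.075 -2.849 0.93
v -1.021 -2.776 2.565
f 2 1 4
f 2 4 3
f 4 1 5
f 4 5 3
f 5 1 6
f 5 6 3
f 6 1 7
f 6 7 3
f 7 1 8
f 7 8 3
f 8 1 9
f 8 9 3
f 9 1 10
f 9 10 3
f 10 1 11
f 10 11 3
f 11 1 12
f 11 12 3
f 12 1 13
f 12 13 3
f 13 1 14
f 13 14 3
f 14 1 15
f 14 15 3
f 15 1 16
f 15 16 3
f 16 1 17
f 16 17 3
f 17 1 18
f 17 18 3
f 18 1 2
f 18 2 3
f 20 22 19
f 23 20 19
f 19 22 21
f 21 23 19
f 20 26 22
f 24 20 23
f 24 26 20
f 22 26 21
f 25 23 21
f 21 26 25
f 25 24 23
f 26 24 25
f 28 27 31
f 28 31 29
f 29 31 32
f 29 32 30
f 31 27 33
f 31 33 32
f 32 33 34
f 32 34 30
f 33 27 35
f 33 35 34
f 34 35 36
f 34 36 30
f 35 27 37
f 35 37 36
f 36 37 38
f 36 38 30
f 37 27 39
f 37 39 38
f 38 39 40
f 38 40 30
f 39 27 41
f 39 41 40
f 40 41 42
f 40 42 30
f 41 27 43
f 41 43 42
f 42 43 44
f 42 44 30
f 43 27 45
f 43 45 44
f 44 45 46
f 44 46 30
f 45 27 47
f 45 47 46
f 46 47 48
f 46 48 30
f 47 27 28
f 47 28 48
f 48 28 29
f 48 29 30
f 50 49 53
f 50 53 51
f 51 53 54
f 51 54 52
f 53 49 55
f 53 55 54
f 54 55 56
f 54 56 52
f 55 49 57
f 55 57 56
f 56 57 58
f 56 58 52
f 57 49 59
f 57 59 58
f 58 59 60
f 58 60 52
f 59 49 61
f 59 61 60
f 60 61 62
f 60 62 52
f 61 49 63
f 61 63 62
f 62 63 64
f 62 64 52
f 63 49 65
f 63 65 64
f 64 65 66
f 64 66 52
f 65 49 67
f 65 67 66
f 66 67 68
f 66 68 52
f 67 49 69
f 67 69 68
f 68 69 70
f 68 70 52
f 69 49 71
f 69 71 70
f 70 71 72
f 70 72 52
f 71 49 50
f 71 50 72
f 72 50 51
f 72 51 52



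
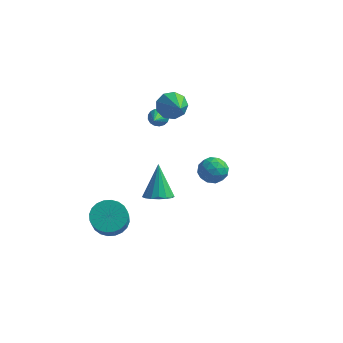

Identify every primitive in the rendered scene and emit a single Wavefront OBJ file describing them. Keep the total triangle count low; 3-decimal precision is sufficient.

v -0.418 2.844 2.984
v 0.213 2.896 2.496
v 0.578 1.396 4.116
v 0.265 3.253 2.907
v -0.003 3.419 3.355
v -0.465 3.315 3.629
v -0.905 2.991 3.602
v -1.117 2.598 3.285
v -1.002 2.32 2.828
v -0.614 2.287 2.444
v -0.134 2.515 2.313
v 3.755 -1.452 2.47
v 4.061 -1.866 3.025
v 2.639 -1.654 2.935
v 2.945 -2.068 3.49
v 3.059 -1.319 3.469
v 3.748 -1.195 3.182
v 2.952 -2.325 2.778
v 3.641 -2.201 2.491
v 3.565 -2.406 3.215
v 3.631 -1.784 3.643
v 3.069 -1.736 2.317
v 3.135 -1.114 2.745
v 4.006 -1.642 2.707
v 2.694 -1.878 3.253
v 2.761 -1.439 3.241
v 2.941 -1.682 3.567
v 3.822 -1.247 2.799
v 4.002 -1.49 3.125
v 3.413 -1.169 3.386
v 2.698 -2.03 2.835
v 2.878 -2.273 3.161
v 3.759 -1.838 2.393
v 3.939 -2.081 2.719
v 3.287 -2.351 2.574
v 3.894 -2.202 3.145
v 3.238 -2.32 3.418
v 3.242 -2.472 3
v 3.648 -2.398 2.831
v 3.933 -1.837 3.396
v 3.277 -1.955 3.669
v 3.344 -1.515 3.657
v 3.749 -1.442 3.488
v 3.641 -2.154 3.508
v 3.423 -1.565 2.291
v 2.767 -1.683 2.564
v 2.951 -2.078 2.472
v 3.356 -2.005 2.303
v 3.462 -1.2 2.542
v 2.806 -1.318 2.815
v 3.052 -1.122 3.129
v 3.458 -1.048 2.96
v 3.059 -1.366 2.452
v -1.494 3.797 1.059
v -1.129 3.658 0.701
v -1.266 2.643 1.741
v -0.997 3.787 0.875
v -0.979 3.918 1.091
v -1.079 4.022 1.3
v -1.274 4.074 1.454
v -1.519 4.063 1.517
v -1.759 3.991 1.475
v -1.938 3.875 1.338
v -2.015 3.741 1.137
v -1.973 3.62 0.918
v -1.821 3.539 0.732
v -1.594 3.518 0.62
v -1.345 3.561 0.609
v -1.508 -2.334 -1.774
v -0.756 -1.85 -1.604
v -0.521 -2.562 -0.616
v -1.272 -3.046 -0.786
v -0.998 -1.67 -1.416
v -0.763 -2.383 -0.429
v -1.318 -1.591 -1.283
v -1.082 -2.304 -0.296
v -1.666 -1.626 -1.225
v -1.431 -2.338 -0.237
v -1.991 -1.768 -1.25
v -1.755 -2.48 -0.263
v -2.242 -1.996 -1.355
v -2.006 -2.708 -0.368
v -2.381 -2.276 -1.523
v -2.145 -2.988 -0.536
v -2.387 -2.564 -1.73
v -2.152 -3.277 -0.743
v -2.259 -2.818 -1.944
v -2.024 -3.53 -0.956
v -2.017 -2.997 -2.131
v -1.782 -3.71 -1.144
v -1.698 -3.076 -2.264
v -1.462 -3.789 -1.277
v -1.349 -3.042 -2.323
v -1.114 -3.754 -1.335
v -1.025 -2.9 -2.297
v -0.789 -3.612 -1.31
v -0.774 -2.672 -2.192
v -0.538 -3.384 -1.205
v -0.635 -2.392 -2.024
v -0.399 -3.104 -1.037
v -0.628 -2.103 -1.817
v -0.393 -2.816 -0.83
v -0.188 0.436 -1.911
v 0.559 0.351 -1.705
v -0.532 1.344 -0.289
v 0.553 0.676 -1.888
v 0.378 0.946 -2.077
v 0.072 1.099 -2.227
v -0.293 1.1 -2.305
v -0.634 0.949 -2.293
v -0.873 0.68 -2.193
v -0.955 0.356 -2.028
v -0.862 0.049 -1.836
v -0.614 -0.169 -1.662
v -0.269 -0.248 -1.544
v 0.095 -0.171 -1.511
v 0.394 0.045 -1.568
f 2 1 4
f 2 4 3
f 4 1 5
f 4 5 3
f 5 1 6
f 5 6 3
f 6 1 7
f 6 7 3
f 7 1 8
f 7 8 3
f 8 1 9
f 8 9 3
f 9 1 10
f 9 10 3
f 10 1 11
f 10 11 3
f 11 1 2
f 11 2 3
f 12 49 28
f 49 23 52
f 28 52 17
f 49 52 28
f 12 28 24
f 28 17 29
f 24 29 13
f 28 29 24
f 12 24 33
f 24 13 34
f 33 34 19
f 24 34 33
f 12 33 45
f 33 19 48
f 45 48 22
f 33 48 45
f 12 45 49
f 45 22 53
f 49 53 23
f 45 53 49
f 13 29 40
f 29 17 43
f 40 43 21
f 29 43 40
f 17 52 30
f 52 23 51
f 30 51 16
f 52 51 30
f 23 53 50
f 53 22 46
f 50 46 14
f 53 46 50
f 22 48 47
f 48 19 35
f 47 35 18
f 48 35 47
f 19 34 39
f 34 13 36
f 39 36 20
f 34 36 39
f 15 41 27
f 41 21 42
f 27 42 16
f 41 42 27
f 15 27 25
f 27 16 26
f 25 26 14
f 27 26 25
f 15 25 32
f 25 14 31
f 32 31 18
f 25 31 32
f 15 32 37
f 32 18 38
f 37 38 20
f 32 38 37
f 15 37 41
f 37 20 44
f 41 44 21
f 37 44 41
f 16 42 30
f 42 21 43
f 30 43 17
f 42 43 30
f 14 26 50
f 26 16 51
f 50 51 23
f 26 51 50
f 18 31 47
f 31 14 46
f 47 46 22
f 31 46 47
f 20 38 39
f 38 18 35
f 39 35 19
f 38 35 39
f 21 44 40
f 44 20 36
f 40 36 13
f 44 36 40
f 55 54 57
f 55 57 56
f 57 54 58
f 57 58 56
f 58 54 59
f 58 59 56
f 59 54 60
f 59 60 56
f 60 54 61
f 60 61 56
f 61 54 62
f 61 62 56
f 62 54 63
f 62 63 56
f 63 54 64
f 63 64 56
f 64 54 65
f 64 65 56
f 65 54 66
f 65 66 56
f 66 54 67
f 66 67 56
f 67 54 68
f 67 68 56
f 68 54 55
f 68 55 56
f 70 69 73
f 70 73 71
f 71 73 74
f 71 74 72
f 73 69 75
f 73 75 74
f 74 75 76
f 74 76 72
f 75 69 77
f 75 77 76
f 76 77 78
f 76 78 72
f 77 69 79
f 77 79 78
f 78 79 80
f 78 80 72
f 79 69 81
f 79 81 80
f 80 81 82
f 80 82 72
f 81 69 83
f 81 83 82
f 82 83 84
f 82 84 72
f 83 69 85
f 83 85 84
f 84 85 86
f 84 86 72
f 85 69 87
f 85 87 86
f 86 87 88
f 86 88 72
f 87 69 89
f 87 89 88
f 88 89 90
f 88 90 72
f 89 69 91
f 89 91 90
f 90 91 92
f 90 92 72
f 91 69 93
f 91 93 92
f 92 93 94
f 92 94 72
f 93 69 95
f 93 95 94
f 94 95 96
f 94 96 72
f 95 69 97
f 95 97 96
f 96 97 98
f 96 98 72
f 97 69 99
f 97 99 98
f 98 99 100
f 98 100 72
f 99 69 101
f 99 101 100
f 100 101 102
f 100 102 72
f 101 69 70
f 101 70 102
f 102 70 71
f 102 71 72
f 104 103 106
f 104 106 105
f 106 103 107
f 106 107 105
f 107 103 108
f 107 108 105
f 108 103 109
f 108 109 105
f 109 103 110
f 109 110 105
f 110 103 111
f 110 111 105
f 111 103 112
f 111 112 105
f 112 103 113
f 112 113 105
f 113 103 114
f 113 114 105
f 114 103 115
f 114 115 105
f 115 103 116
f 115 116 105
f 116 103 117
f 116 117 105
f 117 103 104
f 117 104 105



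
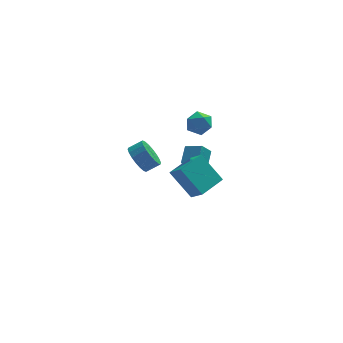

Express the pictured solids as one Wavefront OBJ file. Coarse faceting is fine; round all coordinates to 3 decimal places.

v -0.198 2.623 -2.464
v 0.301 2.848 -3.313
v 1.157 2.941 -2.785
v 0.658 2.717 -1.936
v 0.167 3.251 -3.166
v 1.023 3.344 -2.638
v -0.04 3.53 -2.88
v 0.816 3.623 -2.352
v -0.278 3.629 -2.512
v 0.578 3.722 -1.984
v -0.5 3.529 -2.134
v 0.356 3.622 -1.606
v -0.662 3.25 -1.822
v 0.194 3.343 -1.294
v -0.733 2.846 -1.637
v 0.123 2.939 -1.109
v -0.697 2.399 -1.615
v 0.159 2.492 -1.087
v -0.563 1.996 -1.762
v 0.293 2.089 -1.234
v -0.356 1.717 -2.048
v 0.5 1.81 -1.52
v -0.118 1.618 -2.416
v 0.738 1.711 -1.888
v 0.104 1.718 -2.794
v 0.96 1.811 -2.266
v 0.266 1.997 -3.106
v 1.122 2.09 -2.578
v 0.337 2.401 -3.291
v 1.193 2.494 -2.763
v 1.136 -3.107 0.688
v 1.661 -3.935 1.542
v 2.404 -1.998 0.984
v 2.928 -2.826 1.838
v 2.252 -3.974 -0.838
v 2.776 -4.802 0.016
v 3.519 -2.865 -0.542
v 4.044 -3.693 0.312
v 3.781 4.422 -0.259
v 4.236 3.768 -0.71
v 2.924 3.392 0.37
v 3.379 2.738 -0.081
v 3.793 3.207 0.586
v 4.323 3.843 0.198
v 2.837 3.317 -0.538
v 3.367 3.953 -0.926
v 3.652 3.085 -0.882
v 4.243 3.017 -0.187
v 2.917 4.143 -0.153
v 3.508 4.075 0.542
v 3.43 2.82 -3.172
v 3.79 3.846 -2.441
v 2.487 3.451 -3.593
v 2.847 4.477 -2.862
v 4.033 3.183 -3.978
v 4.393 4.209 -3.247
v 3.09 3.814 -4.399
v 3.45 4.84 -3.668
f 2 1 5
f 2 5 3
f 3 5 6
f 3 6 4
f 5 1 7
f 5 7 6
f 6 7 8
f 6 8 4
f 7 1 9
f 7 9 8
f 8 9 10
f 8 10 4
f 9 1 11
f 9 11 10
f 10 11 12
f 10 12 4
f 11 1 13
f 11 13 12
f 12 13 14
f 12 14 4
f 13 1 15
f 13 15 14
f 14 15 16
f 14 16 4
f 15 1 17
f 15 17 16
f 16 17 18
f 16 18 4
f 17 1 19
f 17 19 18
f 18 19 20
f 18 20 4
f 19 1 21
f 19 21 20
f 20 21 22
f 20 22 4
f 21 1 23
f 21 23 22
f 22 23 24
f 22 24 4
f 23 1 25
f 23 25 24
f 24 25 26
f 24 26 4
f 25 1 27
f 25 27 26
f 26 27 28
f 26 28 4
f 27 1 29
f 27 29 28
f 28 29 30
f 28 30 4
f 29 1 2
f 29 2 30
f 30 2 3
f 30 3 4
f 32 34 31
f 35 32 31
f 31 34 33
f 33 35 31
f 32 38 34
f 36 32 35
f 36 38 32
f 34 38 33
f 37 35 33
f 33 38 37
f 37 36 35
f 38 36 37
f 39 50 44
f 39 44 40
f 39 40 46
f 39 46 49
f 39 49 50
f 40 44 48
f 44 50 43
f 50 49 41
f 49 46 45
f 46 40 47
f 42 48 43
f 42 43 41
f 42 41 45
f 42 45 47
f 42 47 48
f 43 48 44
f 41 43 50
f 45 41 49
f 47 45 46
f 48 47 40
f 52 54 51
f 55 52 51
f 51 54 53
f 53 55 51
f 52 58 54
f 56 52 55
f 56 58 52
f 54 58 53
f 57 55 53
f 53 58 57
f 57 56 55
f 58 56 57



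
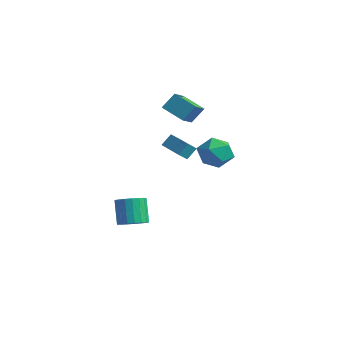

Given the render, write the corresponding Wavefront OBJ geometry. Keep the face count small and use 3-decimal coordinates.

v -2.382 0.407 0.707
v -2.437 -0.201 1.224
v -2.277 1.046 1.469
v -2.332 0.438 1.986
v -0.368 0.162 0.634
v -0.423 -0.446 1.151
v -0.263 0.801 1.396
v -0.318 0.193 1.913
v -2.167 -2.635 -4.784
v -1.282 -2.652 -4.341
v -2.108 -2.221 -2.673
v -2.993 -2.205 -3.116
v -1.32 -2.232 -4.468
v -2.146 -1.801 -2.801
v -1.525 -1.892 -4.658
v -2.352 -1.461 -2.991
v -1.858 -1.699 -4.873
v -2.684 -1.268 -3.205
v -2.252 -1.691 -5.07
v -3.078 -1.261 -3.402
v -2.629 -1.871 -5.21
v -3.455 -1.44 -3.543
v -2.915 -2.202 -5.266
v -3.741 -1.771 -3.599
v -3.052 -2.619 -5.227
v -3.878 -2.188 -3.559
v -3.014 -3.039 -5.099
v -3.84 -2.608 -3.432
v -2.808 -3.379 -4.909
v -3.635 -2.948 -3.242
v -2.476 -3.572 -4.695
v -3.302 -3.141 -3.027
v -2.082 -3.579 -4.498
v -2.908 -3.149 -2.83
v -1.705 -3.4 -4.357
v -2.531 -2.969 -2.69
v -1.419 -3.069 -4.301
v -2.245 -2.638 -2.634
v 0.01 1.5 1.691
v 1.008 2.216 1.978
v 1.252 0.084 0.902
v 2.25 0.8 1.189
v 1.576 0.259 2.109
v 0.809 1.134 2.596
v 1.451 1.166 0.284
v 0.684 2.041 0.771
v 1.899 2.009 1.109
v 1.976 1.449 2.237
v 0.284 0.851 0.643
v 0.361 0.291 1.771
v -3.456 0.606 3.897
v -3.18 1.393 4.959
v -4.223 1.914 3.128
v -3.946 2.701 4.19
v -1.954 1.059 3.17
v -1.677 1.846 4.232
v -2.72 2.367 2.401
v -2.444 3.154 3.463
f 2 4 1
f 5 2 1
f 1 4 3
f 3 5 1
f 2 8 4
f 6 2 5
f 6 8 2
f 4 8 3
f 7 5 3
f 3 8 7
f 7 6 5
f 8 6 7
f 10 9 13
f 10 13 11
f 11 13 14
f 11 14 12
f 13 9 15
f 13 15 14
f 14 15 16
f 14 16 12
f 15 9 17
f 15 17 16
f 16 17 18
f 16 18 12
f 17 9 19
f 17 19 18
f 18 19 20
f 18 20 12
f 19 9 21
f 19 21 20
f 20 21 22
f 20 22 12
f 21 9 23
f 21 23 22
f 22 23 24
f 22 24 12
f 23 9 25
f 23 25 24
f 24 25 26
f 24 26 12
f 25 9 27
f 25 27 26
f 26 27 28
f 26 28 12
f 27 9 29
f 27 29 28
f 28 29 30
f 28 30 12
f 29 9 31
f 29 31 30
f 30 31 32
f 30 32 12
f 31 9 33
f 31 33 32
f 32 33 34
f 32 34 12
f 33 9 35
f 33 35 34
f 34 35 36
f 34 36 12
f 35 9 37
f 35 37 36
f 36 37 38
f 36 38 12
f 37 9 10
f 37 10 38
f 38 10 11
f 38 11 12
f 39 50 44
f 39 44 40
f 39 40 46
f 39 46 49
f 39 49 50
f 40 44 48
f 44 50 43
f 50 49 41
f 49 46 45
f 46 40 47
f 42 48 43
f 42 43 41
f 42 41 45
f 42 45 47
f 42 47 48
f 43 48 44
f 41 43 50
f 45 41 49
f 47 45 46
f 48 47 40
f 52 54 51
f 55 52 51
f 51 54 53
f 53 55 51
f 52 58 54
f 56 52 55
f 56 58 52
f 54 58 53
f 57 55 53
f 53 58 57
f 57 56 55
f 58 56 57



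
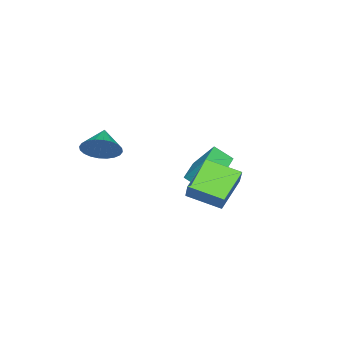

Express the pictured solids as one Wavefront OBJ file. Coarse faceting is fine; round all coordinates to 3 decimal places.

v 0.983 -1.746 3.013
v 1.423 -1.779 3.763
v 0.017 -2.074 3.567
v 1.315 -1.457 3.763
v 1.156 -1.179 3.65
v 0.97 -0.988 3.44
v 0.787 -0.912 3.164
v 0.633 -0.964 2.866
v 0.532 -1.134 2.59
v 0.501 -1.397 2.379
v 0.542 -1.714 2.264
v 0.651 -2.036 2.263
v 0.81 -2.313 2.376
v 0.995 -2.505 2.587
v 1.179 -2.581 2.862
v 1.332 -2.529 3.16
v 1.433 -2.359 3.436
v 1.465 -2.095 3.648
v -3.464 1.111 -0.105
v -3.299 0.314 0.509
v -3.474 2.05 1.116
v -3.308 1.253 1.73
v -2.152 1.287 -0.23
v -1.986 0.49 0.384
v -2.161 2.226 0.991
v -1.996 1.429 1.605
v 1.657 3.773 1.349
v 1.789 2.3 1.779
v 0.132 3.855 2.096
v 0.264 2.382 2.526
v 2.056 4.038 2.134
v 2.188 2.565 2.564
v 0.531 4.12 2.881
v 0.663 2.647 3.311
f 2 1 4
f 2 4 3
f 4 1 5
f 4 5 3
f 5 1 6
f 5 6 3
f 6 1 7
f 6 7 3
f 7 1 8
f 7 8 3
f 8 1 9
f 8 9 3
f 9 1 10
f 9 10 3
f 10 1 11
f 10 11 3
f 11 1 12
f 11 12 3
f 12 1 13
f 12 13 3
f 13 1 14
f 13 14 3
f 14 1 15
f 14 15 3
f 15 1 16
f 15 16 3
f 16 1 17
f 16 17 3
f 17 1 18
f 17 18 3
f 18 1 2
f 18 2 3
f 20 22 19
f 23 20 19
f 19 22 21
f 21 23 19
f 20 26 22
f 24 20 23
f 24 26 20
f 22 26 21
f 25 23 21
f 21 26 25
f 25 24 23
f 26 24 25
f 28 30 27
f 31 28 27
f 27 30 29
f 29 31 27
f 28 34 30
f 32 28 31
f 32 34 28
f 30 34 29
f 33 31 29
f 29 34 33
f 33 32 31
f 34 32 33



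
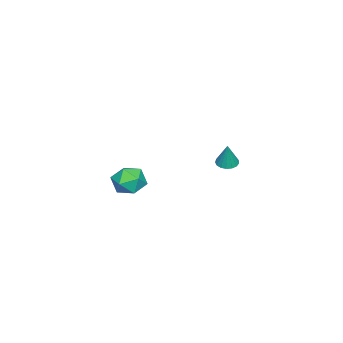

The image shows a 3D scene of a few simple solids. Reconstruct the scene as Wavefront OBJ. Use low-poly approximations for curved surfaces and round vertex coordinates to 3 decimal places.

v -2.688 -0.751 -0.287
v -2.127 -0.856 -0.438
v -2.292 -0.589 1.067
v -2.153 -0.576 -0.464
v -2.301 -0.336 -0.45
v -2.538 -0.191 -0.398
v -2.809 -0.175 -0.321
v -3.052 -0.29 -0.236
v -3.212 -0.511 -0.163
v -3.252 -0.787 -0.118
v -3.162 -1.055 -0.112
v -2.964 -1.253 -0.146
v -2.702 -1.336 -0.213
v -2.437 -1.285 -0.296
v -2.23 -1.112 -0.378
v 3.033 -2.964 1.056
v 3.614 -2.244 1.051
v 4.166 -3.876 1.409
v 4.747 -3.156 1.404
v 4.105 -3.228 2.067
v 3.405 -2.665 1.848
v 4.375 -3.455 0.612
v 3.675 -2.892 0.393
v 4.443 -2.548 0.777
v 4.277 -2.407 1.676
v 3.503 -3.713 0.784
v 3.337 -3.572 1.683
f 2 1 4
f 2 4 3
f 4 1 5
f 4 5 3
f 5 1 6
f 5 6 3
f 6 1 7
f 6 7 3
f 7 1 8
f 7 8 3
f 8 1 9
f 8 9 3
f 9 1 10
f 9 10 3
f 10 1 11
f 10 11 3
f 11 1 12
f 11 12 3
f 12 1 13
f 12 13 3
f 13 1 14
f 13 14 3
f 14 1 15
f 14 15 3
f 15 1 2
f 15 2 3
f 16 27 21
f 16 21 17
f 16 17 23
f 16 23 26
f 16 26 27
f 17 21 25
f 21 27 20
f 27 26 18
f 26 23 22
f 23 17 24
f 19 25 20
f 19 20 18
f 19 18 22
f 19 22 24
f 19 24 25
f 20 25 21
f 18 20 27
f 22 18 26
f 24 22 23
f 25 24 17



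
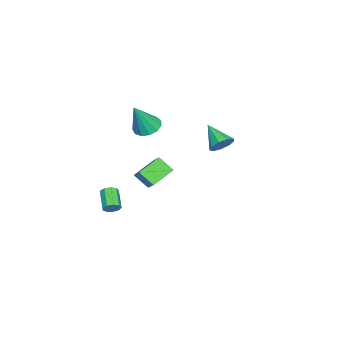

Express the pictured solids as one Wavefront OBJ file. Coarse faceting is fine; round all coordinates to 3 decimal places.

v -3.818 -2.93 -5.22
v -3.966 -3.839 -4.435
v -4.974 -2.125 -4.504
v -5.122 -3.034 -3.72
v -2.658 -2.206 -4.16
v -2.806 -3.115 -3.376
v -3.814 -1.401 -3.445
v -3.962 -2.31 -2.66
v 3.688 -2.375 -2.16
v 4.004 -2.527 -1.79
v 3.008 -3.037 -1.149
v 2.692 -2.885 -1.52
v 3.885 -2.206 -1.721
v 2.888 -2.717 -1.08
v 3.673 -1.965 -1.858
v 2.677 -2.475 -1.217
v 3.469 -1.915 -2.136
v 2.472 -2.425 -1.495
v 3.367 -2.081 -2.426
v 2.371 -2.591 -1.785
v 3.416 -2.384 -2.591
v 2.419 -2.894 -1.951
v 3.592 -2.683 -2.555
v 2.595 -3.193 -1.915
v 3.813 -2.838 -2.335
v 2.817 -3.348 -1.694
v 3.976 -2.776 -2.032
v 2.979 -3.286 -1.392
v 1.148 2.9 2.279
v 1.369 3.255 2.902
v 0.332 1.86 3.161
v 0.929 3.457 2.732
v 0.591 3.397 2.35
v 0.514 3.106 1.935
v 0.734 2.718 1.681
v 1.148 2.416 1.707
v 1.562 2.34 2
v 1.782 2.527 2.425
v 1.706 2.888 2.781
v -3.677 -2.913 -0.027
v -2.931 -2.503 -0.251
v -2.843 -3.407 1.847
v -3.218 -2.162 -0.033
v -3.651 -2.06 0.187
v -4.092 -2.228 0.338
v -4.401 -2.614 0.374
v -4.48 -3.095 0.283
v -4.305 -3.518 0.093
v -3.93 -3.749 -0.135
v -3.474 -3.714 -0.329
v -3.084 -3.425 -0.426
v -2.881 -2.974 -0.397
f 2 4 1
f 5 2 1
f 1 4 3
f 3 5 1
f 2 8 4
f 6 2 5
f 6 8 2
f 4 8 3
f 7 5 3
f 3 8 7
f 7 6 5
f 8 6 7
f 10 9 13
f 10 13 11
f 11 13 14
f 11 14 12
f 13 9 15
f 13 15 14
f 14 15 16
f 14 16 12
f 15 9 17
f 15 17 16
f 16 17 18
f 16 18 12
f 17 9 19
f 17 19 18
f 18 19 20
f 18 20 12
f 19 9 21
f 19 21 20
f 20 21 22
f 20 22 12
f 21 9 23
f 21 23 22
f 22 23 24
f 22 24 12
f 23 9 25
f 23 25 24
f 24 25 26
f 24 26 12
f 25 9 27
f 25 27 26
f 26 27 28
f 26 28 12
f 27 9 10
f 27 10 28
f 28 10 11
f 28 11 12
f 30 29 32
f 30 32 31
f 32 29 33
f 32 33 31
f 33 29 34
f 33 34 31
f 34 29 35
f 34 35 31
f 35 29 36
f 35 36 31
f 36 29 37
f 36 37 31
f 37 29 38
f 37 38 31
f 38 29 39
f 38 39 31
f 39 29 30
f 39 30 31
f 41 40 43
f 41 43 42
f 43 40 44
f 43 44 42
f 44 40 45
f 44 45 42
f 45 40 46
f 45 46 42
f 46 40 47
f 46 47 42
f 47 40 48
f 47 48 42
f 48 40 49
f 48 49 42
f 49 40 50
f 49 50 42
f 50 40 51
f 50 51 42
f 51 40 52
f 51 52 42
f 52 40 41
f 52 41 42



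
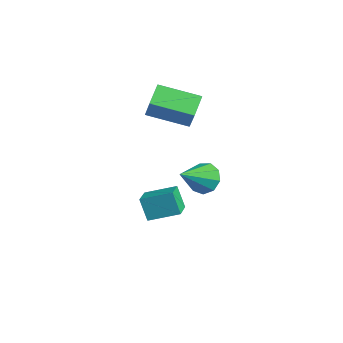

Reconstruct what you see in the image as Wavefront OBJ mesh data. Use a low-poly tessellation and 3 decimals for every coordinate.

v 0.374 -3.244 -0.526
v -0.131 -3.348 0.547
v 1.145 -2.074 -0.049
v 0.64 -2.178 1.023
v 1.3 -4.002 -0.163
v 0.795 -4.106 0.909
v 2.071 -2.832 0.313
v 1.566 -2.936 1.386
v -3.649 1.757 -2.243
v -3.171 1.419 -2.952
v -3.211 0.183 -1.197
v -2.796 1.767 -2.586
v -2.82 2.11 -2.059
v -3.233 2.288 -1.619
v -3.84 2.218 -1.47
v -4.358 1.931 -1.684
v -4.545 1.563 -2.159
v -4.312 1.286 -2.674
v -3.769 1.229 -2.987
v -4.543 -0.856 2.389
v -3.896 -0.98 3.498
v -5.358 0.024 2.962
v -4.711 -0.099 4.071
v -3.249 0.719 1.809
v -2.602 0.596 2.918
v -4.064 1.6 2.382
v -3.417 1.476 3.491
f 2 4 1
f 5 2 1
f 1 4 3
f 3 5 1
f 2 8 4
f 6 2 5
f 6 8 2
f 4 8 3
f 7 5 3
f 3 8 7
f 7 6 5
f 8 6 7
f 10 9 12
f 10 12 11
f 12 9 13
f 12 13 11
f 13 9 14
f 13 14 11
f 14 9 15
f 14 15 11
f 15 9 16
f 15 16 11
f 16 9 17
f 16 17 11
f 17 9 18
f 17 18 11
f 18 9 19
f 18 19 11
f 19 9 10
f 19 10 11
f 21 23 20
f 24 21 20
f 20 23 22
f 22 24 20
f 21 27 23
f 25 21 24
f 25 27 21
f 23 27 22
f 26 24 22
f 22 27 26
f 26 25 24
f 27 25 26



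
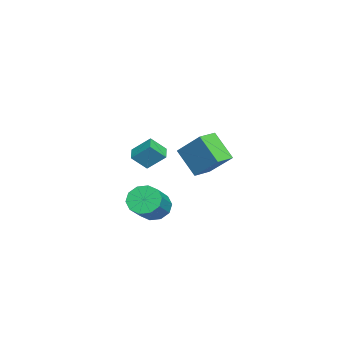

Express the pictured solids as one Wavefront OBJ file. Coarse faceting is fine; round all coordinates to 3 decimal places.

v 2.368 0.54 -3.221
v 2.946 1.003 -3.907
v 4.55 0.724 -2.745
v 3.972 0.26 -2.059
v 2.734 1.436 -3.51
v 4.338 1.156 -2.348
v 2.382 1.526 -3.003
v 3.986 1.246 -1.841
v 2.025 1.239 -2.578
v 3.628 0.96 -1.417
v 1.799 0.686 -2.4
v 3.402 0.406 -1.238
v 1.79 0.076 -2.535
v 3.394 -0.203 -1.373
v 2.002 -0.356 -2.932
v 3.606 -0.636 -1.77
v 2.354 -0.446 -3.439
v 3.958 -0.726 -2.277
v 2.712 -0.16 -3.863
v 4.315 -0.439 -2.702
v 2.938 0.394 -4.042
v 4.541 0.114 -2.88
v 1.099 2.561 -1.316
v 0.286 1.46 0.183
v 0.076 3.242 -1.37
v -0.737 2.141 0.129
v 1.937 3.939 0.151
v 1.124 2.838 1.65
v 0.914 4.62 0.097
v 0.101 3.519 1.596
v -4.304 -1.909 -1.726
v -4.191 -0.778 -0.717
v -4.682 -1.046 -2.651
v -4.57 0.085 -1.641
v -3.31 -1.765 -1.999
v -3.198 -0.634 -0.989
v -3.689 -0.902 -2.923
v -3.576 0.229 -1.914
f 2 1 5
f 2 5 3
f 3 5 6
f 3 6 4
f 5 1 7
f 5 7 6
f 6 7 8
f 6 8 4
f 7 1 9
f 7 9 8
f 8 9 10
f 8 10 4
f 9 1 11
f 9 11 10
f 10 11 12
f 10 12 4
f 11 1 13
f 11 13 12
f 12 13 14
f 12 14 4
f 13 1 15
f 13 15 14
f 14 15 16
f 14 16 4
f 15 1 17
f 15 17 16
f 16 17 18
f 16 18 4
f 17 1 19
f 17 19 18
f 18 19 20
f 18 20 4
f 19 1 21
f 19 21 20
f 20 21 22
f 20 22 4
f 21 1 2
f 21 2 22
f 22 2 3
f 22 3 4
f 24 26 23
f 27 24 23
f 23 26 25
f 25 27 23
f 24 30 26
f 28 24 27
f 28 30 24
f 26 30 25
f 29 27 25
f 25 30 29
f 29 28 27
f 30 28 29
f 32 34 31
f 35 32 31
f 31 34 33
f 33 35 31
f 32 38 34
f 36 32 35
f 36 38 32
f 34 38 33
f 37 35 33
f 33 38 37
f 37 36 35
f 38 36 37



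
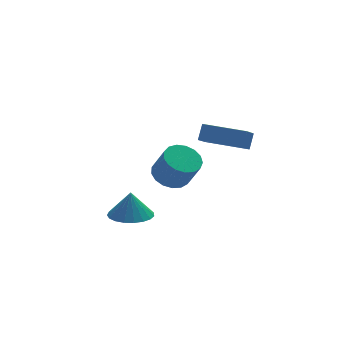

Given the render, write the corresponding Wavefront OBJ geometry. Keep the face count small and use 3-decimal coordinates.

v 1.301 -0.172 -1.054
v 1.911 -0.72 -1.492
v 2.27 -1.397 -0.144
v 1.659 -0.848 0.294
v 2.152 -0.364 -1.376
v 2.51 -1.04 -0.029
v 2.197 0.037 -1.188
v 2.556 -0.64 0.16
v 2.037 0.39 -0.968
v 2.396 -0.287 0.38
v 1.709 0.614 -0.768
v 2.067 -0.063 0.58
v 1.287 0.658 -0.634
v 1.645 -0.019 0.714
v 0.868 0.512 -0.595
v 1.226 -0.165 0.752
v 0.548 0.21 -0.662
v 0.907 -0.467 0.685
v 0.401 -0.18 -0.819
v 0.759 -0.857 0.529
v 0.46 -0.568 -1.029
v 0.818 -1.245 0.318
v 0.711 -0.865 -1.245
v 1.07 -1.542 0.102
v 1.098 -1.003 -1.417
v 1.456 -1.68 -0.07
v 1.531 -0.951 -1.506
v 1.889 -1.628 -0.159
v 4.189 -2.368 1.26
v 3.532 -3.246 2.013
v 2.595 -1.113 1.334
v 1.938 -1.991 2.086
v 4.522 -1.989 1.994
v 3.865 -2.867 2.746
v 2.928 -0.734 2.067
v 2.271 -1.612 2.82
v -1.751 -3.928 -0.713
v -1.033 -3.244 -0.844
v -1.689 -3.752 0.553
v -1.378 -3.012 -0.859
v -1.787 -2.938 -0.849
v -2.19 -3.035 -0.816
v -2.517 -3.287 -0.765
v -2.712 -3.649 -0.704
v -2.74 -4.06 -0.646
v -2.598 -4.448 -0.599
v -2.309 -4.746 -0.572
v -1.924 -4.902 -0.569
v -1.509 -4.891 -0.591
v -1.136 -4.712 -0.634
v -0.869 -4.398 -0.691
v -0.755 -4.003 -0.752
v -0.813 -3.595 -0.806
f 2 1 5
f 2 5 3
f 3 5 6
f 3 6 4
f 5 1 7
f 5 7 6
f 6 7 8
f 6 8 4
f 7 1 9
f 7 9 8
f 8 9 10
f 8 10 4
f 9 1 11
f 9 11 10
f 10 11 12
f 10 12 4
f 11 1 13
f 11 13 12
f 12 13 14
f 12 14 4
f 13 1 15
f 13 15 14
f 14 15 16
f 14 16 4
f 15 1 17
f 15 17 16
f 16 17 18
f 16 18 4
f 17 1 19
f 17 19 18
f 18 19 20
f 18 20 4
f 19 1 21
f 19 21 20
f 20 21 22
f 20 22 4
f 21 1 23
f 21 23 22
f 22 23 24
f 22 24 4
f 23 1 25
f 23 25 24
f 24 25 26
f 24 26 4
f 25 1 27
f 25 27 26
f 26 27 28
f 26 28 4
f 27 1 2
f 27 2 28
f 28 2 3
f 28 3 4
f 30 32 29
f 33 30 29
f 29 32 31
f 31 33 29
f 30 36 32
f 34 30 33
f 34 36 30
f 32 36 31
f 35 33 31
f 31 36 35
f 35 34 33
f 36 34 35
f 38 37 40
f 38 40 39
f 40 37 41
f 40 41 39
f 41 37 42
f 41 42 39
f 42 37 43
f 42 43 39
f 43 37 44
f 43 44 39
f 44 37 45
f 44 45 39
f 45 37 46
f 45 46 39
f 46 37 47
f 46 47 39
f 47 37 48
f 47 48 39
f 48 37 49
f 48 49 39
f 49 37 50
f 49 50 39
f 50 37 51
f 50 51 39
f 51 37 52
f 51 52 39
f 52 37 53
f 52 53 39
f 53 37 38
f 53 38 39



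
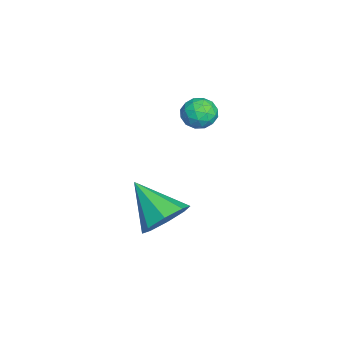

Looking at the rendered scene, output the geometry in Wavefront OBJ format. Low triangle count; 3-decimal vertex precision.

v -2.211 -1.619 0.595
v -1.609 -1.291 1.006
v -1.551 -2.729 0.514
v -0.949 -2.401 0.925
v -1.645 -2.553 1.288
v -2.052 -1.867 1.338
v -1.108 -2.153 0.182
v -1.515 -1.467 0.232
v -0.927 -1.621 0.751
v -1.259 -1.868 1.434
v -1.901 -2.152 0.086
v -2.233 -2.399 0.769
v -1.968 -1.358 0.808
v -1.192 -2.662 0.712
v -1.601 -2.751 0.926
v -1.247 -2.559 1.167
v -2.228 -1.697 1.003
v -1.875 -1.504 1.244
v -1.896 -2.245 1.41
v -1.285 -2.516 0.276
v -0.932 -2.323 0.517
v -1.913 -1.461 0.353
v -1.559 -1.269 0.594
v -1.264 -1.775 0.11
v -1.213 -1.359 0.899
v -0.826 -2.011 0.851
v -0.919 -1.865 0.415
v -1.158 -1.462 0.444
v -1.408 -1.504 1.301
v -1.021 -2.156 1.253
v -1.429 -2.246 1.467
v -1.669 -1.843 1.496
v -1.008 -1.698 1.151
v -2.139 -1.864 0.267
v -1.752 -2.516 0.219
v -1.491 -2.177 0.024
v -1.731 -1.774 0.053
v -2.334 -2.009 0.669
v -1.947 -2.661 0.621
v -2.002 -2.558 1.076
v -2.241 -2.155 1.105
v -2.152 -2.322 0.369
v 3.168 -3.025 -2.04
v 3.981 -3.031 -1.314
v 2.032 -4.295 -0.78
v 3.438 -2.412 -1.18
v 2.737 -2.152 -1.55
v 2.288 -2.403 -2.207
v 2.355 -3.018 -2.766
v 2.898 -3.637 -2.901
v 3.599 -3.897 -2.531
v 4.048 -3.646 -1.874
f 1 38 17
f 38 12 41
f 17 41 6
f 38 41 17
f 1 17 13
f 17 6 18
f 13 18 2
f 17 18 13
f 1 13 22
f 13 2 23
f 22 23 8
f 13 23 22
f 1 22 34
f 22 8 37
f 34 37 11
f 22 37 34
f 1 34 38
f 34 11 42
f 38 42 12
f 34 42 38
f 2 18 29
f 18 6 32
f 29 32 10
f 18 32 29
f 6 41 19
f 41 12 40
f 19 40 5
f 41 40 19
f 12 42 39
f 42 11 35
f 39 35 3
f 42 35 39
f 11 37 36
f 37 8 24
f 36 24 7
f 37 24 36
f 8 23 28
f 23 2 25
f 28 25 9
f 23 25 28
f 4 30 16
f 30 10 31
f 16 31 5
f 30 31 16
f 4 16 14
f 16 5 15
f 14 15 3
f 16 15 14
f 4 14 21
f 14 3 20
f 21 20 7
f 14 20 21
f 4 21 26
f 21 7 27
f 26 27 9
f 21 27 26
f 4 26 30
f 26 9 33
f 30 33 10
f 26 33 30
f 5 31 19
f 31 10 32
f 19 32 6
f 31 32 19
f 3 15 39
f 15 5 40
f 39 40 12
f 15 40 39
f 7 20 36
f 20 3 35
f 36 35 11
f 20 35 36
f 9 27 28
f 27 7 24
f 28 24 8
f 27 24 28
f 10 33 29
f 33 9 25
f 29 25 2
f 33 25 29
f 44 43 46
f 44 46 45
f 46 43 47
f 46 47 45
f 47 43 48
f 47 48 45
f 48 43 49
f 48 49 45
f 49 43 50
f 49 50 45
f 50 43 51
f 50 51 45
f 51 43 52
f 51 52 45
f 52 43 44
f 52 44 45



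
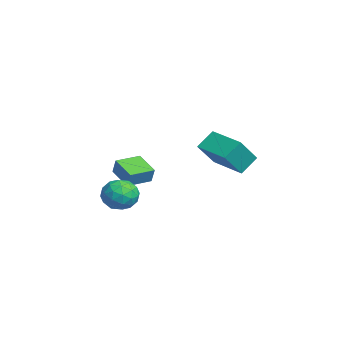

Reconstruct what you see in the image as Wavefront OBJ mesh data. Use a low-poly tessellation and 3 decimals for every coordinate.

v -1.407 1.349 3.516
v -1.855 2.272 4.424
v -2.231 2.424 2.017
v -2.68 3.347 2.925
v 0.46 2.473 3.295
v 0.011 3.396 4.203
v -0.365 3.548 1.796
v -0.813 4.471 2.704
v -3.827 -2.865 1.046
v -3.46 -2.743 1.99
v -4.42 -1.445 1.093
v -4.053 -1.323 2.037
v -2.467 -2.277 0.443
v -2.1 -2.155 1.387
v -3.06 -0.857 0.49
v -2.693 -0.735 1.434
v 2.347 -2.34 1.826
v 2.66 -2.873 0.962
v 2.06 -3.827 2.638
v 2.373 -4.36 1.774
v 3.08 -3.806 2.342
v 3.257 -2.887 1.84
v 1.463 -3.813 1.76
v 1.64 -2.894 1.258
v 2.114 -3.783 0.921
v 3.113 -3.779 1.281
v 1.607 -2.921 2.319
v 2.606 -2.917 2.679
v 2.528 -2.476 1.322
v 2.192 -4.224 2.278
v 2.607 -3.899 2.611
v 2.791 -4.212 2.104
v 2.879 -2.485 1.839
v 3.063 -2.798 1.331
v 3.31 -3.346 2.142
v 1.657 -3.902 2.269
v 1.841 -4.215 1.761
v 1.929 -2.488 1.496
v 2.113 -2.801 0.989
v 1.41 -3.354 1.458
v 2.392 -3.324 0.791
v 2.223 -4.198 1.268
v 1.688 -3.876 1.26
v 1.792 -3.336 0.965
v 2.979 -3.322 1.002
v 2.81 -4.195 1.48
v 3.226 -3.87 1.814
v 3.33 -3.33 1.519
v 2.658 -3.856 0.978
v 1.91 -2.505 2.12
v 1.741 -3.378 2.598
v 1.39 -3.37 2.081
v 1.494 -2.83 1.786
v 2.497 -2.502 2.332
v 2.328 -3.376 2.809
v 2.928 -3.364 2.635
v 3.032 -2.824 2.34
v 2.062 -2.844 2.622
f 2 4 1
f 5 2 1
f 1 4 3
f 3 5 1
f 2 8 4
f 6 2 5
f 6 8 2
f 4 8 3
f 7 5 3
f 3 8 7
f 7 6 5
f 8 6 7
f 10 12 9
f 13 10 9
f 9 12 11
f 11 13 9
f 10 16 12
f 14 10 13
f 14 16 10
f 12 16 11
f 15 13 11
f 11 16 15
f 15 14 13
f 16 14 15
f 17 54 33
f 54 28 57
f 33 57 22
f 54 57 33
f 17 33 29
f 33 22 34
f 29 34 18
f 33 34 29
f 17 29 38
f 29 18 39
f 38 39 24
f 29 39 38
f 17 38 50
f 38 24 53
f 50 53 27
f 38 53 50
f 17 50 54
f 50 27 58
f 54 58 28
f 50 58 54
f 18 34 45
f 34 22 48
f 45 48 26
f 34 48 45
f 22 57 35
f 57 28 56
f 35 56 21
f 57 56 35
f 28 58 55
f 58 27 51
f 55 51 19
f 58 51 55
f 27 53 52
f 53 24 40
f 52 40 23
f 53 40 52
f 24 39 44
f 39 18 41
f 44 41 25
f 39 41 44
f 20 46 32
f 46 26 47
f 32 47 21
f 46 47 32
f 20 32 30
f 32 21 31
f 30 31 19
f 32 31 30
f 20 30 37
f 30 19 36
f 37 36 23
f 30 36 37
f 20 37 42
f 37 23 43
f 42 43 25
f 37 43 42
f 20 42 46
f 42 25 49
f 46 49 26
f 42 49 46
f 21 47 35
f 47 26 48
f 35 48 22
f 47 48 35
f 19 31 55
f 31 21 56
f 55 56 28
f 31 56 55
f 23 36 52
f 36 19 51
f 52 51 27
f 36 51 52
f 25 43 44
f 43 23 40
f 44 40 24
f 43 40 44
f 26 49 45
f 49 25 41
f 45 41 18
f 49 41 45



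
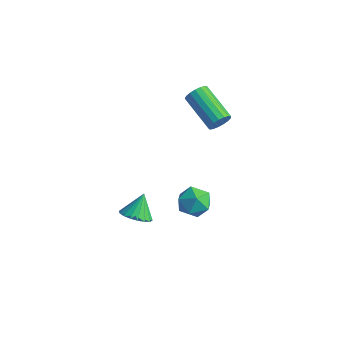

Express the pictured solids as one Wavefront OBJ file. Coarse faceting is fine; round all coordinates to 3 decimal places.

v -1.956 -4.191 -1.731
v -1.252 -4.102 -1.694
v -2.084 -3.549 -0.809
v -1.344 -3.86 -1.876
v -1.558 -3.684 -2.028
v -1.85 -3.608 -2.122
v -2.163 -3.648 -2.138
v -2.435 -3.795 -2.073
v -2.612 -4.021 -1.941
v -2.659 -4.28 -1.767
v -2.567 -4.522 -1.585
v -2.354 -4.698 -1.433
v -2.061 -4.774 -1.339
v -1.748 -4.734 -1.323
v -1.476 -4.587 -1.388
v -1.299 -4.361 -1.52
v -1.075 -0.704 -2.298
v -0.63 -1.254 -2.713
v -2.19 -1.266 -2.747
v -1.745 -1.816 -3.162
v -1.763 -1.838 -2.342
v -1.074 -1.49 -2.065
v -1.746 -1.03 -3.395
v -1.057 -0.682 -3.118
v -1.045 -1.455 -3.391
v -1.055 -1.955 -2.741
v -1.765 -0.565 -2.719
v -1.775 -1.065 -2.069
v -2.173 1.195 0.371
v -1.928 1.453 0.803
v -3.581 1.824 1.521
v -3.827 1.565 1.089
v -1.962 1.648 0.623
v -3.616 2.019 1.341
v -2.045 1.74 0.385
v -3.698 2.11 1.103
v -2.157 1.706 0.144
v -3.811 2.077 0.861
v -2.273 1.555 -0.045
v -3.927 1.926 0.672
v -2.366 1.322 -0.139
v -4.019 1.693 0.579
v -2.415 1.06 -0.116
v -4.068 1.43 0.602
v -2.408 0.828 0.019
v -4.062 1.199 0.737
v -2.348 0.68 0.235
v -4.001 1.051 0.952
v -2.248 0.651 0.481
v -3.901 1.021 1.199
v -2.13 0.745 0.703
v -3.783 1.116 1.42
v -2.023 0.943 0.848
v -3.676 1.314 1.566
v -1.95 1.199 0.884
v -3.603 1.569 1.602
f 2 1 4
f 2 4 3
f 4 1 5
f 4 5 3
f 5 1 6
f 5 6 3
f 6 1 7
f 6 7 3
f 7 1 8
f 7 8 3
f 8 1 9
f 8 9 3
f 9 1 10
f 9 10 3
f 10 1 11
f 10 11 3
f 11 1 12
f 11 12 3
f 12 1 13
f 12 13 3
f 13 1 14
f 13 14 3
f 14 1 15
f 14 15 3
f 15 1 16
f 15 16 3
f 16 1 2
f 16 2 3
f 17 28 22
f 17 22 18
f 17 18 24
f 17 24 27
f 17 27 28
f 18 22 26
f 22 28 21
f 28 27 19
f 27 24 23
f 24 18 25
f 20 26 21
f 20 21 19
f 20 19 23
f 20 23 25
f 20 25 26
f 21 26 22
f 19 21 28
f 23 19 27
f 25 23 24
f 26 25 18
f 30 29 33
f 30 33 31
f 31 33 34
f 31 34 32
f 33 29 35
f 33 35 34
f 34 35 36
f 34 36 32
f 35 29 37
f 35 37 36
f 36 37 38
f 36 38 32
f 37 29 39
f 37 39 38
f 38 39 40
f 38 40 32
f 39 29 41
f 39 41 40
f 40 41 42
f 40 42 32
f 41 29 43
f 41 43 42
f 42 43 44
f 42 44 32
f 43 29 45
f 43 45 44
f 44 45 46
f 44 46 32
f 45 29 47
f 45 47 46
f 46 47 48
f 46 48 32
f 47 29 49
f 47 49 48
f 48 49 50
f 48 50 32
f 49 29 51
f 49 51 50
f 50 51 52
f 50 52 32
f 51 29 53
f 51 53 52
f 52 53 54
f 52 54 32
f 53 29 55
f 53 55 54
f 54 55 56
f 54 56 32
f 55 29 30
f 55 30 56
f 56 30 31
f 56 31 32

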